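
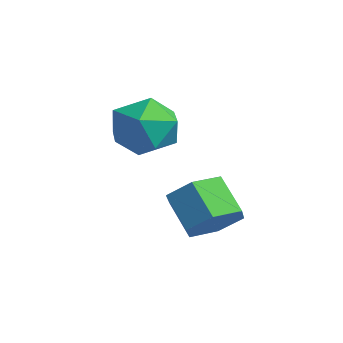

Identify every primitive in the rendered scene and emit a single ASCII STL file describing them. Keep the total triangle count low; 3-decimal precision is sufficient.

solid 
facet normal 0.709 0.120 -0.695
outer loop
vertex 3.189 -2.435 0.594
vertex 2.771 -2.908 0.086
vertex 2.642 -2.109 0.093
endloop
endfacet
facet normal 0.205 0.908 0.366
outer loop
vertex 3.189 -2.435 0.594
vertex 2.642 -2.109 0.093
vertex 2.346 -2.578 1.421
endloop
endfacet
facet normal 0.206 0.907 0.366
outer loop
vertex 2.346 -2.578 1.421
vertex 2.642 -2.109 0.093
vertex 1.799 -2.252 0.921
endloop
endfacet
facet normal -0.708 -0.121 0.696
outer loop
vertex 2.346 -2.578 1.421
vertex 1.799 -2.252 0.921
vertex 1.929 -3.052 0.914
endloop
endfacet
facet normal 0.708 0.120 -0.696
outer loop
vertex 2.642 -2.109 0.093
vertex 2.771 -2.908 0.086
vertex 2.224 -2.582 -0.414
endloop
endfacet
facet normal -0.482 0.803 -0.352
outer loop
vertex 2.642 -2.109 0.093
vertex 2.224 -2.582 -0.414
vertex 1.799 -2.252 0.921
endloop
endfacet
facet normal -0.483 0.802 -0.352
outer loop
vertex 1.799 -2.252 0.921
vertex 2.224 -2.582 -0.414
vertex 1.381 -2.726 0.414
endloop
endfacet
facet normal -0.707 -0.121 0.696
outer loop
vertex 1.799 -2.252 0.921
vertex 1.381 -2.726 0.414
vertex 1.929 -3.052 0.914
endloop
endfacet
facet normal 0.708 0.121 -0.696
outer loop
vertex 2.224 -2.582 -0.414
vertex 2.771 -2.908 0.086
vertex 2.354 -3.382 -0.421
endloop
endfacet
facet normal -0.688 -0.105 -0.718
outer loop
vertex 2.224 -2.582 -0.414
vertex 2.354 -3.382 -0.421
vertex 1.381 -2.726 0.414
endloop
endfacet
facet normal -0.687 -0.105 -0.719
outer loop
vertex 1.381 -2.726 0.414
vertex 2.354 -3.382 -0.421
vertex 1.511 -3.525 0.406
endloop
endfacet
facet normal -0.708 -0.122 0.696
outer loop
vertex 1.381 -2.726 0.414
vertex 1.511 -3.525 0.406
vertex 1.929 -3.052 0.914
endloop
endfacet
facet normal 0.708 0.121 -0.696
outer loop
vertex 2.354 -3.382 -0.421
vertex 2.771 -2.908 0.086
vertex 2.901 -3.708 0.079
endloop
endfacet
facet normal -0.206 -0.907 -0.367
outer loop
vertex 2.354 -3.382 -0.421
vertex 2.901 -3.708 0.079
vertex 1.511 -3.525 0.406
endloop
endfacet
facet normal -0.206 -0.908 -0.366
outer loop
vertex 1.511 -3.525 0.406
vertex 2.901 -3.708 0.079
vertex 2.058 -3.851 0.907
endloop
endfacet
facet normal -0.709 -0.120 0.695
outer loop
vertex 1.511 -3.525 0.406
vertex 2.058 -3.851 0.907
vertex 1.929 -3.052 0.914
endloop
endfacet
facet normal 0.707 0.121 -0.696
outer loop
vertex 2.901 -3.708 0.079
vertex 2.771 -2.908 0.086
vertex 3.319 -3.234 0.586
endloop
endfacet
facet normal 0.482 -0.802 0.352
outer loop
vertex 2.901 -3.708 0.079
vertex 3.319 -3.234 0.586
vertex 2.058 -3.851 0.907
endloop
endfacet
facet normal 0.482 -0.803 0.351
outer loop
vertex 2.058 -3.851 0.907
vertex 3.319 -3.234 0.586
vertex 2.476 -3.378 1.414
endloop
endfacet
facet normal -0.708 -0.120 0.696
outer loop
vertex 2.058 -3.851 0.907
vertex 2.476 -3.378 1.414
vertex 1.929 -3.052 0.914
endloop
endfacet
facet normal 0.708 0.122 -0.696
outer loop
vertex 3.319 -3.234 0.586
vertex 2.771 -2.908 0.086
vertex 3.189 -2.435 0.594
endloop
endfacet
facet normal 0.688 0.105 0.718
outer loop
vertex 3.319 -3.234 0.586
vertex 3.189 -2.435 0.594
vertex 2.476 -3.378 1.414
endloop
endfacet
facet normal 0.687 0.105 0.719
outer loop
vertex 2.476 -3.378 1.414
vertex 3.189 -2.435 0.594
vertex 2.346 -2.578 1.421
endloop
endfacet
facet normal -0.708 -0.121 0.696
outer loop
vertex 2.476 -3.378 1.414
vertex 2.346 -2.578 1.421
vertex 1.929 -3.052 0.914
endloop
endfacet
facet normal -0.475 -0.211 0.854
outer loop
vertex -0.299 -3.643 3.045
vertex 0.268 -4.445 3.162
vertex 0.556 -3.577 3.537
endloop
endfacet
facet normal -0.462 0.492 0.737
outer loop
vertex -0.299 -3.643 3.045
vertex 0.556 -3.577 3.537
vertex 0.296 -2.867 2.9
endloop
endfacet
facet normal -0.779 0.618 0.110
outer loop
vertex -0.299 -3.643 3.045
vertex 0.296 -2.867 2.9
vertex -0.153 -3.296 2.131
endloop
endfacet
facet normal -0.987 -0.010 -0.161
outer loop
vertex -0.299 -3.643 3.045
vertex -0.153 -3.296 2.131
vertex -0.17 -4.271 2.293
endloop
endfacet
facet normal -0.799 -0.522 0.298
outer loop
vertex -0.299 -3.643 3.045
vertex -0.17 -4.271 2.293
vertex 0.268 -4.445 3.162
endloop
endfacet
facet normal 0.220 0.695 0.685
outer loop
vertex 0.296 -2.867 2.9
vertex 0.556 -3.577 3.537
vertex 1.23 -3.189 2.927
endloop
endfacet
facet normal 0.199 -0.444 0.874
outer loop
vertex 0.556 -3.577 3.537
vertex 0.268 -4.445 3.162
vertex 1.213 -4.164 3.089
endloop
endfacet
facet normal -0.325 -0.945 -0.025
outer loop
vertex 0.268 -4.445 3.162
vertex -0.17 -4.271 2.293
vertex 0.764 -4.593 2.32
endloop
endfacet
facet normal -0.629 -0.117 -0.769
outer loop
vertex -0.17 -4.271 2.293
vertex -0.153 -3.296 2.131
vertex 0.504 -3.883 1.683
endloop
endfacet
facet normal -0.292 0.898 -0.330
outer loop
vertex -0.153 -3.296 2.131
vertex 0.296 -2.867 2.9
vertex 0.792 -3.015 2.058
endloop
endfacet
facet normal 0.987 0.010 0.161
outer loop
vertex 1.359 -3.817 2.175
vertex 1.23 -3.189 2.927
vertex 1.213 -4.164 3.089
endloop
endfacet
facet normal 0.779 -0.618 -0.110
outer loop
vertex 1.359 -3.817 2.175
vertex 1.213 -4.164 3.089
vertex 0.764 -4.593 2.32
endloop
endfacet
facet normal 0.462 -0.492 -0.737
outer loop
vertex 1.359 -3.817 2.175
vertex 0.764 -4.593 2.32
vertex 0.504 -3.883 1.683
endloop
endfacet
facet normal 0.475 0.211 -0.854
outer loop
vertex 1.359 -3.817 2.175
vertex 0.504 -3.883 1.683
vertex 0.792 -3.015 2.058
endloop
endfacet
facet normal 0.799 0.522 -0.298
outer loop
vertex 1.359 -3.817 2.175
vertex 0.792 -3.015 2.058
vertex 1.23 -3.189 2.927
endloop
endfacet
facet normal 0.629 0.117 0.769
outer loop
vertex 1.213 -4.164 3.089
vertex 1.23 -3.189 2.927
vertex 0.556 -3.577 3.537
endloop
endfacet
facet normal 0.292 -0.898 0.330
outer loop
vertex 0.764 -4.593 2.32
vertex 1.213 -4.164 3.089
vertex 0.268 -4.445 3.162
endloop
endfacet
facet normal -0.220 -0.695 -0.685
outer loop
vertex 0.504 -3.883 1.683
vertex 0.764 -4.593 2.32
vertex -0.17 -4.271 2.293
endloop
endfacet
facet normal -0.199 0.444 -0.874
outer loop
vertex 0.792 -3.015 2.058
vertex 0.504 -3.883 1.683
vertex -0.153 -3.296 2.131
endloop
endfacet
facet normal 0.325 0.945 0.025
outer loop
vertex 1.23 -3.189 2.927
vertex 0.792 -3.015 2.058
vertex 0.296 -2.867 2.9
endloop
endfacet

endsolid


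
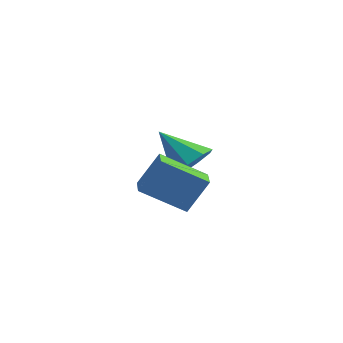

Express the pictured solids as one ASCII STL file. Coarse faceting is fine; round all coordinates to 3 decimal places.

solid 
facet normal 0.651 -0.527 -0.546
outer loop
vertex -2.271 0.496 -0.961
vertex -2.673 0.908 -1.839
vertex -1.902 1.176 -1.178
endloop
endfacet
facet normal 0.268 0.158 0.950
outer loop
vertex -2.271 0.496 -0.961
vertex -1.902 1.176 -1.178
vertex -4.007 1.992 -0.721
endloop
endfacet
facet normal 0.651 -0.528 -0.545
outer loop
vertex -1.902 1.176 -1.178
vertex -2.673 0.908 -1.839
vertex -1.984 1.699 -1.783
endloop
endfacet
facet normal 0.402 0.719 0.567
outer loop
vertex -1.902 1.176 -1.178
vertex -1.984 1.699 -1.783
vertex -4.007 1.992 -0.721
endloop
endfacet
facet normal 0.651 -0.529 -0.545
outer loop
vertex -1.984 1.699 -1.783
vertex -2.673 0.908 -1.839
vertex -2.47 1.758 -2.421
endloop
endfacet
facet normal 0.137 0.991 -0.013
outer loop
vertex -1.984 1.699 -1.783
vertex -2.47 1.758 -2.421
vertex -4.007 1.992 -0.721
endloop
endfacet
facet normal 0.650 -0.529 -0.546
outer loop
vertex -2.47 1.758 -2.421
vertex -2.673 0.908 -1.839
vertex -3.075 1.32 -2.717
endloop
endfacet
facet normal -0.371 0.814 -0.447
outer loop
vertex -2.47 1.758 -2.421
vertex -3.075 1.32 -2.717
vertex -4.007 1.992 -0.721
endloop
endfacet
facet normal 0.650 -0.529 -0.546
outer loop
vertex -3.075 1.32 -2.717
vertex -2.673 0.908 -1.839
vertex -3.444 0.641 -2.499
endloop
endfacet
facet normal -0.825 0.293 -0.484
outer loop
vertex -3.075 1.32 -2.717
vertex -3.444 0.641 -2.499
vertex -4.007 1.992 -0.721
endloop
endfacet
facet normal 0.650 -0.528 -0.546
outer loop
vertex -3.444 0.641 -2.499
vertex -2.673 0.908 -1.839
vertex -3.362 0.118 -1.895
endloop
endfacet
facet normal -0.958 -0.267 -0.101
outer loop
vertex -3.444 0.641 -2.499
vertex -3.362 0.118 -1.895
vertex -4.007 1.992 -0.721
endloop
endfacet
facet normal 0.651 -0.529 -0.545
outer loop
vertex -3.362 0.118 -1.895
vertex -2.673 0.908 -1.839
vertex -2.876 0.058 -1.257
endloop
endfacet
facet normal -0.694 -0.538 0.478
outer loop
vertex -3.362 0.118 -1.895
vertex -2.876 0.058 -1.257
vertex -4.007 1.992 -0.721
endloop
endfacet
facet normal 0.650 -0.529 -0.546
outer loop
vertex -2.876 0.058 -1.257
vertex -2.673 0.908 -1.839
vertex -2.271 0.496 -0.961
endloop
endfacet
facet normal -0.185 -0.362 0.914
outer loop
vertex -2.876 0.058 -1.257
vertex -2.271 0.496 -0.961
vertex -4.007 1.992 -0.721
endloop
endfacet
facet normal -0.859 0.084 0.505
outer loop
vertex -3.878 -3.754 1.879
vertex -3.932 -2.897 1.644
vertex -4.697 -4.169 0.557
endloop
endfacet
facet normal 0.061 -0.962 0.264
outer loop
vertex -2.928 -4.343 -0.484
vertex -3.878 -3.754 1.879
vertex -4.697 -4.169 0.557
endloop
endfacet
facet normal -0.859 0.084 0.505
outer loop
vertex -4.697 -4.169 0.557
vertex -3.932 -2.897 1.644
vertex -4.751 -3.312 0.322
endloop
endfacet
facet normal -0.509 -0.257 -0.822
outer loop
vertex -4.751 -3.312 0.322
vertex -2.928 -4.343 -0.484
vertex -4.697 -4.169 0.557
endloop
endfacet
facet normal 0.509 0.257 0.822
outer loop
vertex -3.878 -3.754 1.879
vertex -2.163 -3.071 0.603
vertex -3.932 -2.897 1.644
endloop
endfacet
facet normal 0.061 -0.962 0.264
outer loop
vertex -2.109 -3.928 0.838
vertex -3.878 -3.754 1.879
vertex -2.928 -4.343 -0.484
endloop
endfacet
facet normal 0.509 0.257 0.822
outer loop
vertex -2.109 -3.928 0.838
vertex -2.163 -3.071 0.603
vertex -3.878 -3.754 1.879
endloop
endfacet
facet normal -0.061 0.962 -0.264
outer loop
vertex -3.932 -2.897 1.644
vertex -2.163 -3.071 0.603
vertex -4.751 -3.312 0.322
endloop
endfacet
facet normal -0.509 -0.257 -0.822
outer loop
vertex -2.982 -3.486 -0.719
vertex -2.928 -4.343 -0.484
vertex -4.751 -3.312 0.322
endloop
endfacet
facet normal -0.061 0.962 -0.264
outer loop
vertex -4.751 -3.312 0.322
vertex -2.163 -3.071 0.603
vertex -2.982 -3.486 -0.719
endloop
endfacet
facet normal 0.859 -0.084 -0.505
outer loop
vertex -2.982 -3.486 -0.719
vertex -2.109 -3.928 0.838
vertex -2.928 -4.343 -0.484
endloop
endfacet
facet normal 0.859 -0.084 -0.505
outer loop
vertex -2.163 -3.071 0.603
vertex -2.109 -3.928 0.838
vertex -2.982 -3.486 -0.719
endloop
endfacet

endsolid


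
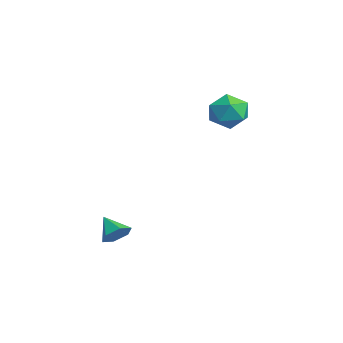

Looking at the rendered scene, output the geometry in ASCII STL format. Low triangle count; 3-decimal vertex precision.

solid 
facet normal 0.714 0.327 -0.619
outer loop
vertex 1.681 -1.803 -2.137
vertex 1.293 -1.284 -2.31
vertex 1.716 -1.229 -1.793
endloop
endfacet
facet normal 0.296 -0.504 0.811
outer loop
vertex 1.681 -1.803 -2.137
vertex 1.716 -1.229 -1.793
vertex 0.487 -1.656 -1.61
endloop
endfacet
facet normal 0.713 0.329 -0.619
outer loop
vertex 1.716 -1.229 -1.793
vertex 1.293 -1.284 -2.31
vertex 1.328 -0.711 -1.965
endloop
endfacet
facet normal 0.025 0.332 0.943
outer loop
vertex 1.716 -1.229 -1.793
vertex 1.328 -0.711 -1.965
vertex 0.487 -1.656 -1.61
endloop
endfacet
facet normal 0.713 0.329 -0.619
outer loop
vertex 1.328 -0.711 -1.965
vertex 1.293 -1.284 -2.31
vertex 0.905 -0.766 -2.482
endloop
endfacet
facet normal -0.597 0.687 0.415
outer loop
vertex 1.328 -0.711 -1.965
vertex 0.905 -0.766 -2.482
vertex 0.487 -1.656 -1.61
endloop
endfacet
facet normal 0.713 0.328 -0.620
outer loop
vertex 0.905 -0.766 -2.482
vertex 1.293 -1.284 -2.31
vertex 0.87 -1.34 -2.826
endloop
endfacet
facet normal -0.948 0.205 -0.245
outer loop
vertex 0.905 -0.766 -2.482
vertex 0.87 -1.34 -2.826
vertex 0.487 -1.656 -1.61
endloop
endfacet
facet normal 0.712 0.329 -0.620
outer loop
vertex 0.87 -1.34 -2.826
vertex 1.293 -1.284 -2.31
vertex 1.259 -1.858 -2.654
endloop
endfacet
facet normal -0.676 -0.633 -0.377
outer loop
vertex 0.87 -1.34 -2.826
vertex 1.259 -1.858 -2.654
vertex 0.487 -1.656 -1.61
endloop
endfacet
facet normal 0.714 0.328 -0.618
outer loop
vertex 1.259 -1.858 -2.654
vertex 1.293 -1.284 -2.31
vertex 1.681 -1.803 -2.137
endloop
endfacet
facet normal -0.055 -0.987 0.150
outer loop
vertex 1.259 -1.858 -2.654
vertex 1.681 -1.803 -2.137
vertex 0.487 -1.656 -1.61
endloop
endfacet
facet normal -0.994 0.108 -0.032
outer loop
vertex -2.633 4.111 2.323
vertex -2.717 3.579 3.139
vertex -2.613 4.55 3.196
endloop
endfacet
facet normal -0.666 0.672 -0.323
outer loop
vertex -2.633 4.111 2.323
vertex -2.613 4.55 3.196
vertex -1.992 4.829 2.495
endloop
endfacet
facet normal -0.260 0.438 -0.860
outer loop
vertex -2.633 4.111 2.323
vertex -1.992 4.829 2.495
vertex -1.712 4.031 2.004
endloop
endfacet
facet normal -0.336 -0.270 -0.902
outer loop
vertex -2.633 4.111 2.323
vertex -1.712 4.031 2.004
vertex -2.16 3.259 2.402
endloop
endfacet
facet normal -0.789 -0.474 -0.390
outer loop
vertex -2.633 4.111 2.323
vertex -2.16 3.259 2.402
vertex -2.717 3.579 3.139
endloop
endfacet
facet normal -0.237 0.956 0.171
outer loop
vertex -1.992 4.829 2.495
vertex -2.613 4.55 3.196
vertex -1.68 4.741 3.418
endloop
endfacet
facet normal -0.766 0.044 0.641
outer loop
vertex -2.613 4.55 3.196
vertex -2.717 3.579 3.139
vertex -2.128 3.969 3.816
endloop
endfacet
facet normal -0.435 -0.898 0.061
outer loop
vertex -2.717 3.579 3.139
vertex -2.16 3.259 2.402
vertex -1.848 3.171 3.325
endloop
endfacet
facet normal 0.299 -0.569 -0.766
outer loop
vertex -2.16 3.259 2.402
vertex -1.712 4.031 2.004
vertex -1.227 3.45 2.624
endloop
endfacet
facet normal 0.421 0.578 -0.699
outer loop
vertex -1.712 4.031 2.004
vertex -1.992 4.829 2.495
vertex -1.123 4.421 2.681
endloop
endfacet
facet normal 0.336 0.270 0.902
outer loop
vertex -1.207 3.889 3.497
vertex -1.68 4.741 3.418
vertex -2.128 3.969 3.816
endloop
endfacet
facet normal 0.260 -0.438 0.860
outer loop
vertex -1.207 3.889 3.497
vertex -2.128 3.969 3.816
vertex -1.848 3.171 3.325
endloop
endfacet
facet normal 0.666 -0.672 0.323
outer loop
vertex -1.207 3.889 3.497
vertex -1.848 3.171 3.325
vertex -1.227 3.45 2.624
endloop
endfacet
facet normal 0.994 -0.108 0.032
outer loop
vertex -1.207 3.889 3.497
vertex -1.227 3.45 2.624
vertex -1.123 4.421 2.681
endloop
endfacet
facet normal 0.789 0.474 0.390
outer loop
vertex -1.207 3.889 3.497
vertex -1.123 4.421 2.681
vertex -1.68 4.741 3.418
endloop
endfacet
facet normal -0.299 0.569 0.766
outer loop
vertex -2.128 3.969 3.816
vertex -1.68 4.741 3.418
vertex -2.613 4.55 3.196
endloop
endfacet
facet normal -0.421 -0.578 0.699
outer loop
vertex -1.848 3.171 3.325
vertex -2.128 3.969 3.816
vertex -2.717 3.579 3.139
endloop
endfacet
facet normal 0.237 -0.956 -0.171
outer loop
vertex -1.227 3.45 2.624
vertex -1.848 3.171 3.325
vertex -2.16 3.259 2.402
endloop
endfacet
facet normal 0.766 -0.044 -0.641
outer loop
vertex -1.123 4.421 2.681
vertex -1.227 3.45 2.624
vertex -1.712 4.031 2.004
endloop
endfacet
facet normal 0.435 0.898 -0.061
outer loop
vertex -1.68 4.741 3.418
vertex -1.123 4.421 2.681
vertex -1.992 4.829 2.495
endloop
endfacet

endsolid


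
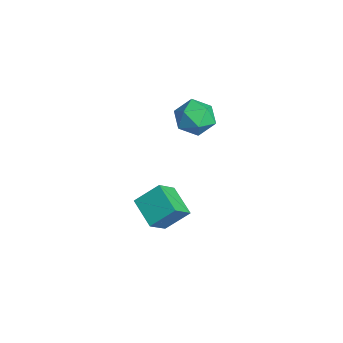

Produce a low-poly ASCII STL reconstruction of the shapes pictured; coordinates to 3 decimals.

solid 
facet normal -0.800 0.452 0.395
outer loop
vertex -2.301 1.831 3.882
vertex -3.015 0.972 3.418
vertex -2.546 0.836 4.524
endloop
endfacet
facet normal -0.219 0.567 0.794
outer loop
vertex -2.301 1.831 3.882
vertex -2.546 0.836 4.524
vertex -1.424 1.287 4.512
endloop
endfacet
facet normal 0.272 0.883 0.383
outer loop
vertex -2.301 1.831 3.882
vertex -1.424 1.287 4.512
vertex -1.2 1.702 3.398
endloop
endfacet
facet normal -0.005 0.963 -0.269
outer loop
vertex -2.301 1.831 3.882
vertex -1.2 1.702 3.398
vertex -2.184 1.508 2.722
endloop
endfacet
facet normal -0.668 0.697 -0.261
outer loop
vertex -2.301 1.831 3.882
vertex -2.184 1.508 2.722
vertex -3.015 0.972 3.418
endloop
endfacet
facet normal 0.038 -0.067 0.997
outer loop
vertex -1.424 1.287 4.512
vertex -2.546 0.836 4.524
vertex -1.596 0.092 4.438
endloop
endfacet
facet normal -0.902 -0.253 0.351
outer loop
vertex -2.546 0.836 4.524
vertex -3.015 0.972 3.418
vertex -2.58 -0.102 3.762
endloop
endfacet
facet normal -0.688 0.143 -0.711
outer loop
vertex -3.015 0.972 3.418
vertex -2.184 1.508 2.722
vertex -2.356 0.313 2.648
endloop
endfacet
facet normal 0.384 0.574 -0.723
outer loop
vertex -2.184 1.508 2.722
vertex -1.2 1.702 3.398
vertex -1.234 0.764 2.636
endloop
endfacet
facet normal 0.832 0.444 0.333
outer loop
vertex -1.2 1.702 3.398
vertex -1.424 1.287 4.512
vertex -0.765 0.628 3.742
endloop
endfacet
facet normal 0.005 -0.963 0.269
outer loop
vertex -1.479 -0.231 3.278
vertex -1.596 0.092 4.438
vertex -2.58 -0.102 3.762
endloop
endfacet
facet normal -0.272 -0.883 -0.383
outer loop
vertex -1.479 -0.231 3.278
vertex -2.58 -0.102 3.762
vertex -2.356 0.313 2.648
endloop
endfacet
facet normal 0.219 -0.567 -0.794
outer loop
vertex -1.479 -0.231 3.278
vertex -2.356 0.313 2.648
vertex -1.234 0.764 2.636
endloop
endfacet
facet normal 0.800 -0.452 -0.395
outer loop
vertex -1.479 -0.231 3.278
vertex -1.234 0.764 2.636
vertex -0.765 0.628 3.742
endloop
endfacet
facet normal 0.668 -0.697 0.261
outer loop
vertex -1.479 -0.231 3.278
vertex -0.765 0.628 3.742
vertex -1.596 0.092 4.438
endloop
endfacet
facet normal -0.384 -0.574 0.723
outer loop
vertex -2.58 -0.102 3.762
vertex -1.596 0.092 4.438
vertex -2.546 0.836 4.524
endloop
endfacet
facet normal -0.832 -0.444 -0.333
outer loop
vertex -2.356 0.313 2.648
vertex -2.58 -0.102 3.762
vertex -3.015 0.972 3.418
endloop
endfacet
facet normal -0.038 0.067 -0.997
outer loop
vertex -1.234 0.764 2.636
vertex -2.356 0.313 2.648
vertex -2.184 1.508 2.722
endloop
endfacet
facet normal 0.902 0.253 -0.351
outer loop
vertex -0.765 0.628 3.742
vertex -1.234 0.764 2.636
vertex -1.2 1.702 3.398
endloop
endfacet
facet normal 0.688 -0.143 0.711
outer loop
vertex -1.596 0.092 4.438
vertex -0.765 0.628 3.742
vertex -1.424 1.287 4.512
endloop
endfacet
facet normal -0.397 0.627 -0.671
outer loop
vertex -2.447 -1.523 -3.414
vertex -2.245 -0.202 -2.299
vertex -0.725 -1.189 -4.121
endloop
endfacet
facet normal -0.116 -0.759 -0.641
outer loop
vertex -0.075 -2.218 -3.021
vertex -2.447 -1.523 -3.414
vertex -0.725 -1.189 -4.121
endloop
endfacet
facet normal -0.396 0.627 -0.670
outer loop
vertex -0.725 -1.189 -4.121
vertex -2.245 -0.202 -2.299
vertex -0.523 0.131 -3.005
endloop
endfacet
facet normal 0.911 0.176 -0.373
outer loop
vertex -0.523 0.131 -3.005
vertex -0.075 -2.218 -3.021
vertex -0.725 -1.189 -4.121
endloop
endfacet
facet normal -0.911 -0.176 0.374
outer loop
vertex -2.447 -1.523 -3.414
vertex -1.595 -1.231 -1.199
vertex -2.245 -0.202 -2.299
endloop
endfacet
facet normal -0.116 -0.759 -0.641
outer loop
vertex -1.797 -2.551 -2.315
vertex -2.447 -1.523 -3.414
vertex -0.075 -2.218 -3.021
endloop
endfacet
facet normal -0.911 -0.176 0.374
outer loop
vertex -1.797 -2.551 -2.315
vertex -1.595 -1.231 -1.199
vertex -2.447 -1.523 -3.414
endloop
endfacet
facet normal 0.116 0.759 0.641
outer loop
vertex -2.245 -0.202 -2.299
vertex -1.595 -1.231 -1.199
vertex -0.523 0.131 -3.005
endloop
endfacet
facet normal 0.911 0.176 -0.374
outer loop
vertex 0.127 -0.897 -1.906
vertex -0.075 -2.218 -3.021
vertex -0.523 0.131 -3.005
endloop
endfacet
facet normal 0.116 0.759 0.641
outer loop
vertex -0.523 0.131 -3.005
vertex -1.595 -1.231 -1.199
vertex 0.127 -0.897 -1.906
endloop
endfacet
facet normal 0.396 -0.627 0.671
outer loop
vertex 0.127 -0.897 -1.906
vertex -1.797 -2.551 -2.315
vertex -0.075 -2.218 -3.021
endloop
endfacet
facet normal 0.397 -0.627 0.670
outer loop
vertex -1.595 -1.231 -1.199
vertex -1.797 -2.551 -2.315
vertex 0.127 -0.897 -1.906
endloop
endfacet

endsolid


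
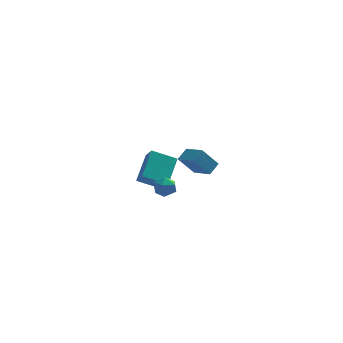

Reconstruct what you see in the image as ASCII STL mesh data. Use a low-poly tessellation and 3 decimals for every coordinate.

solid 
facet normal -0.652 0.712 -0.261
outer loop
vertex -0.569 -2.544 1.569
vertex 0.26 -2.197 0.444
vertex -0.994 -3.111 1.082
endloop
endfacet
facet normal -0.576 -0.240 0.782
outer loop
vertex -0.16 -4.023 1.416
vertex -0.569 -2.544 1.569
vertex -0.994 -3.111 1.082
endloop
endfacet
facet normal -0.652 0.712 -0.261
outer loop
vertex -0.994 -3.111 1.082
vertex 0.26 -2.197 0.444
vertex -0.165 -2.764 -0.043
endloop
endfacet
facet normal -0.494 -0.659 -0.567
outer loop
vertex -0.165 -2.764 -0.043
vertex -0.16 -4.023 1.416
vertex -0.994 -3.111 1.082
endloop
endfacet
facet normal 0.494 0.659 0.567
outer loop
vertex -0.569 -2.544 1.569
vertex 1.094 -3.109 0.778
vertex 0.26 -2.197 0.444
endloop
endfacet
facet normal -0.576 -0.240 0.782
outer loop
vertex 0.265 -3.456 1.903
vertex -0.569 -2.544 1.569
vertex -0.16 -4.023 1.416
endloop
endfacet
facet normal 0.494 0.659 0.567
outer loop
vertex 0.265 -3.456 1.903
vertex 1.094 -3.109 0.778
vertex -0.569 -2.544 1.569
endloop
endfacet
facet normal 0.576 0.240 -0.782
outer loop
vertex 0.26 -2.197 0.444
vertex 1.094 -3.109 0.778
vertex -0.165 -2.764 -0.043
endloop
endfacet
facet normal -0.494 -0.659 -0.567
outer loop
vertex 0.669 -3.676 0.291
vertex -0.16 -4.023 1.416
vertex -0.165 -2.764 -0.043
endloop
endfacet
facet normal 0.576 0.240 -0.782
outer loop
vertex -0.165 -2.764 -0.043
vertex 1.094 -3.109 0.778
vertex 0.669 -3.676 0.291
endloop
endfacet
facet normal 0.652 -0.712 0.261
outer loop
vertex 0.669 -3.676 0.291
vertex 0.265 -3.456 1.903
vertex -0.16 -4.023 1.416
endloop
endfacet
facet normal 0.652 -0.712 0.261
outer loop
vertex 1.094 -3.109 0.778
vertex 0.265 -3.456 1.903
vertex 0.669 -3.676 0.291
endloop
endfacet
facet normal -0.905 -0.065 0.421
outer loop
vertex -3.163 2.638 -3.032
vertex -2.707 4.265 -1.802
vertex -3.511 3.231 -3.688
endloop
endfacet
facet normal -0.218 -0.779 -0.588
outer loop
vertex -2.073 3.335 -4.358
vertex -3.163 2.638 -3.032
vertex -3.511 3.231 -3.688
endloop
endfacet
facet normal -0.905 -0.065 0.421
outer loop
vertex -3.511 3.231 -3.688
vertex -2.707 4.265 -1.802
vertex -3.055 4.858 -2.458
endloop
endfacet
facet normal -0.367 0.624 -0.690
outer loop
vertex -3.055 4.858 -2.458
vertex -2.073 3.335 -4.358
vertex -3.511 3.231 -3.688
endloop
endfacet
facet normal 0.367 -0.624 0.690
outer loop
vertex -3.163 2.638 -3.032
vertex -1.269 4.369 -2.472
vertex -2.707 4.265 -1.802
endloop
endfacet
facet normal -0.218 -0.779 -0.588
outer loop
vertex -1.725 2.742 -3.702
vertex -3.163 2.638 -3.032
vertex -2.073 3.335 -4.358
endloop
endfacet
facet normal 0.367 -0.624 0.690
outer loop
vertex -1.725 2.742 -3.702
vertex -1.269 4.369 -2.472
vertex -3.163 2.638 -3.032
endloop
endfacet
facet normal 0.218 0.779 0.588
outer loop
vertex -2.707 4.265 -1.802
vertex -1.269 4.369 -2.472
vertex -3.055 4.858 -2.458
endloop
endfacet
facet normal -0.367 0.624 -0.690
outer loop
vertex -1.617 4.962 -3.128
vertex -2.073 3.335 -4.358
vertex -3.055 4.858 -2.458
endloop
endfacet
facet normal 0.218 0.779 0.588
outer loop
vertex -3.055 4.858 -2.458
vertex -1.269 4.369 -2.472
vertex -1.617 4.962 -3.128
endloop
endfacet
facet normal 0.905 0.065 -0.421
outer loop
vertex -1.617 4.962 -3.128
vertex -1.725 2.742 -3.702
vertex -2.073 3.335 -4.358
endloop
endfacet
facet normal 0.905 0.065 -0.421
outer loop
vertex -1.269 4.369 -2.472
vertex -1.725 2.742 -3.702
vertex -1.617 4.962 -3.128
endloop
endfacet
facet normal -0.476 0.426 0.769
outer loop
vertex -1.868 -2.499 -0.744
vertex -2.244 -3.088 -0.651
vertex -1.629 -3.005 -0.316
endloop
endfacet
facet normal 0.185 0.684 0.706
outer loop
vertex -1.868 -2.499 -0.744
vertex -1.629 -3.005 -0.316
vertex -1.186 -2.674 -0.753
endloop
endfacet
facet normal 0.249 0.967 0.053
outer loop
vertex -1.868 -2.499 -0.744
vertex -1.186 -2.674 -0.753
vertex -1.527 -2.553 -1.357
endloop
endfacet
facet normal -0.372 0.883 -0.285
outer loop
vertex -1.868 -2.499 -0.744
vertex -1.527 -2.553 -1.357
vertex -2.18 -2.808 -1.294
endloop
endfacet
facet normal -0.821 0.549 0.157
outer loop
vertex -1.868 -2.499 -0.744
vertex -2.18 -2.808 -1.294
vertex -2.244 -3.088 -0.651
endloop
endfacet
facet normal 0.642 0.136 0.754
outer loop
vertex -1.186 -2.674 -0.753
vertex -1.629 -3.005 -0.316
vertex -1.14 -3.372 -0.666
endloop
endfacet
facet normal -0.429 -0.283 0.858
outer loop
vertex -1.629 -3.005 -0.316
vertex -2.244 -3.088 -0.651
vertex -1.793 -3.627 -0.603
endloop
endfacet
facet normal -0.988 -0.082 -0.134
outer loop
vertex -2.244 -3.088 -0.651
vertex -2.18 -2.808 -1.294
vertex -2.134 -3.506 -1.207
endloop
endfacet
facet normal -0.262 0.460 -0.848
outer loop
vertex -2.18 -2.808 -1.294
vertex -1.527 -2.553 -1.357
vertex -1.691 -3.175 -1.644
endloop
endfacet
facet normal 0.744 0.596 -0.301
outer loop
vertex -1.527 -2.553 -1.357
vertex -1.186 -2.674 -0.753
vertex -1.076 -3.092 -1.309
endloop
endfacet
facet normal 0.372 -0.883 0.285
outer loop
vertex -1.452 -3.681 -1.216
vertex -1.14 -3.372 -0.666
vertex -1.793 -3.627 -0.603
endloop
endfacet
facet normal -0.249 -0.967 -0.053
outer loop
vertex -1.452 -3.681 -1.216
vertex -1.793 -3.627 -0.603
vertex -2.134 -3.506 -1.207
endloop
endfacet
facet normal -0.185 -0.684 -0.706
outer loop
vertex -1.452 -3.681 -1.216
vertex -2.134 -3.506 -1.207
vertex -1.691 -3.175 -1.644
endloop
endfacet
facet normal 0.476 -0.426 -0.769
outer loop
vertex -1.452 -3.681 -1.216
vertex -1.691 -3.175 -1.644
vertex -1.076 -3.092 -1.309
endloop
endfacet
facet normal 0.821 -0.549 -0.157
outer loop
vertex -1.452 -3.681 -1.216
vertex -1.076 -3.092 -1.309
vertex -1.14 -3.372 -0.666
endloop
endfacet
facet normal 0.262 -0.460 0.848
outer loop
vertex -1.793 -3.627 -0.603
vertex -1.14 -3.372 -0.666
vertex -1.629 -3.005 -0.316
endloop
endfacet
facet normal -0.744 -0.596 0.301
outer loop
vertex -2.134 -3.506 -1.207
vertex -1.793 -3.627 -0.603
vertex -2.244 -3.088 -0.651
endloop
endfacet
facet normal -0.642 -0.136 -0.754
outer loop
vertex -1.691 -3.175 -1.644
vertex -2.134 -3.506 -1.207
vertex -2.18 -2.808 -1.294
endloop
endfacet
facet normal 0.429 0.283 -0.858
outer loop
vertex -1.076 -3.092 -1.309
vertex -1.691 -3.175 -1.644
vertex -1.527 -2.553 -1.357
endloop
endfacet
facet normal 0.988 0.082 0.134
outer loop
vertex -1.14 -3.372 -0.666
vertex -1.076 -3.092 -1.309
vertex -1.186 -2.674 -0.753
endloop
endfacet

endsolid


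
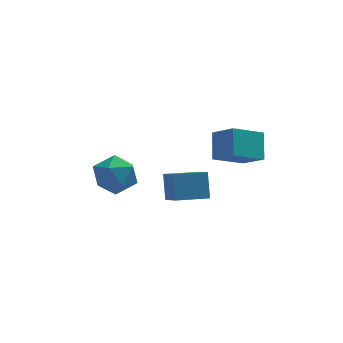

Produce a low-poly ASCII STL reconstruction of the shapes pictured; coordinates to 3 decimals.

solid 
facet normal 0.212 0.863 0.458
outer loop
vertex -2.848 -0.426 -0.351
vertex -2.556 -1.016 0.625
vertex -1.738 -0.784 -0.19
endloop
endfacet
facet normal 0.330 0.912 -0.244
outer loop
vertex -2.848 -0.426 -0.351
vertex -1.738 -0.784 -0.19
vertex -2.242 -0.886 -1.25
endloop
endfacet
facet normal -0.281 0.764 -0.581
outer loop
vertex -2.848 -0.426 -0.351
vertex -2.242 -0.886 -1.25
vertex -3.371 -1.18 -1.09
endloop
endfacet
facet normal -0.777 0.624 -0.087
outer loop
vertex -2.848 -0.426 -0.351
vertex -3.371 -1.18 -1.09
vertex -3.565 -1.26 0.069
endloop
endfacet
facet normal -0.472 0.685 0.555
outer loop
vertex -2.848 -0.426 -0.351
vertex -3.565 -1.26 0.069
vertex -2.556 -1.016 0.625
endloop
endfacet
facet normal 0.807 0.412 -0.423
outer loop
vertex -2.242 -0.886 -1.25
vertex -1.738 -0.784 -0.19
vertex -1.575 -1.76 -0.829
endloop
endfacet
facet normal 0.616 0.333 0.713
outer loop
vertex -1.738 -0.784 -0.19
vertex -2.556 -1.016 0.625
vertex -1.769 -1.84 0.33
endloop
endfacet
facet normal -0.490 0.045 0.870
outer loop
vertex -2.556 -1.016 0.625
vertex -3.565 -1.26 0.069
vertex -2.898 -2.134 0.49
endloop
endfacet
facet normal -0.984 -0.054 -0.168
outer loop
vertex -3.565 -1.26 0.069
vertex -3.371 -1.18 -1.09
vertex -3.402 -2.236 -0.57
endloop
endfacet
facet normal -0.182 0.173 -0.968
outer loop
vertex -3.371 -1.18 -1.09
vertex -2.242 -0.886 -1.25
vertex -2.584 -2.004 -1.385
endloop
endfacet
facet normal 0.777 -0.624 0.087
outer loop
vertex -2.292 -2.594 -0.409
vertex -1.575 -1.76 -0.829
vertex -1.769 -1.84 0.33
endloop
endfacet
facet normal 0.281 -0.764 0.581
outer loop
vertex -2.292 -2.594 -0.409
vertex -1.769 -1.84 0.33
vertex -2.898 -2.134 0.49
endloop
endfacet
facet normal -0.330 -0.912 0.244
outer loop
vertex -2.292 -2.594 -0.409
vertex -2.898 -2.134 0.49
vertex -3.402 -2.236 -0.57
endloop
endfacet
facet normal -0.212 -0.863 -0.458
outer loop
vertex -2.292 -2.594 -0.409
vertex -3.402 -2.236 -0.57
vertex -2.584 -2.004 -1.385
endloop
endfacet
facet normal 0.472 -0.685 -0.555
outer loop
vertex -2.292 -2.594 -0.409
vertex -2.584 -2.004 -1.385
vertex -1.575 -1.76 -0.829
endloop
endfacet
facet normal 0.984 0.054 0.168
outer loop
vertex -1.769 -1.84 0.33
vertex -1.575 -1.76 -0.829
vertex -1.738 -0.784 -0.19
endloop
endfacet
facet normal 0.182 -0.173 0.968
outer loop
vertex -2.898 -2.134 0.49
vertex -1.769 -1.84 0.33
vertex -2.556 -1.016 0.625
endloop
endfacet
facet normal -0.807 -0.412 0.423
outer loop
vertex -3.402 -2.236 -0.57
vertex -2.898 -2.134 0.49
vertex -3.565 -1.26 0.069
endloop
endfacet
facet normal -0.616 -0.333 -0.713
outer loop
vertex -2.584 -2.004 -1.385
vertex -3.402 -2.236 -0.57
vertex -3.371 -1.18 -1.09
endloop
endfacet
facet normal 0.490 -0.045 -0.870
outer loop
vertex -1.575 -1.76 -0.829
vertex -2.584 -2.004 -1.385
vertex -2.242 -0.886 -1.25
endloop
endfacet
facet normal -0.819 -0.376 0.434
outer loop
vertex 2.744 -2.035 2.757
vertex 1.905 -1.127 1.962
vertex 2.645 -3.098 1.648
endloop
endfacet
facet normal 0.571 -0.618 0.541
outer loop
vertex 4.135 -2.413 0.858
vertex 2.744 -2.035 2.757
vertex 2.645 -3.098 1.648
endloop
endfacet
facet normal -0.819 -0.376 0.434
outer loop
vertex 2.645 -3.098 1.648
vertex 1.905 -1.127 1.962
vertex 1.806 -2.19 0.853
endloop
endfacet
facet normal -0.065 -0.690 -0.720
outer loop
vertex 1.806 -2.19 0.853
vertex 4.135 -2.413 0.858
vertex 2.645 -3.098 1.648
endloop
endfacet
facet normal 0.065 0.690 0.720
outer loop
vertex 2.744 -2.035 2.757
vertex 3.395 -0.442 1.172
vertex 1.905 -1.127 1.962
endloop
endfacet
facet normal 0.571 -0.618 0.541
outer loop
vertex 4.234 -1.35 1.967
vertex 2.744 -2.035 2.757
vertex 4.135 -2.413 0.858
endloop
endfacet
facet normal 0.065 0.690 0.720
outer loop
vertex 4.234 -1.35 1.967
vertex 3.395 -0.442 1.172
vertex 2.744 -2.035 2.757
endloop
endfacet
facet normal -0.571 0.618 -0.541
outer loop
vertex 1.905 -1.127 1.962
vertex 3.395 -0.442 1.172
vertex 1.806 -2.19 0.853
endloop
endfacet
facet normal -0.065 -0.690 -0.720
outer loop
vertex 3.296 -1.505 0.063
vertex 4.135 -2.413 0.858
vertex 1.806 -2.19 0.853
endloop
endfacet
facet normal -0.571 0.618 -0.541
outer loop
vertex 1.806 -2.19 0.853
vertex 3.395 -0.442 1.172
vertex 3.296 -1.505 0.063
endloop
endfacet
facet normal 0.819 0.376 -0.434
outer loop
vertex 3.296 -1.505 0.063
vertex 4.234 -1.35 1.967
vertex 4.135 -2.413 0.858
endloop
endfacet
facet normal 0.819 0.376 -0.434
outer loop
vertex 3.395 -0.442 1.172
vertex 4.234 -1.35 1.967
vertex 3.296 -1.505 0.063
endloop
endfacet
facet normal -0.973 -0.204 0.104
outer loop
vertex 0.351 0.269 -3.517
vertex 0.32 1.083 -2.21
vertex -0.025 1.629 -4.373
endloop
endfacet
facet normal 0.020 -0.529 -0.849
outer loop
vertex 1.64 1.977 -4.55
vertex 0.351 0.269 -3.517
vertex -0.025 1.629 -4.373
endloop
endfacet
facet normal -0.973 -0.204 0.104
outer loop
vertex -0.025 1.629 -4.373
vertex 0.32 1.083 -2.21
vertex -0.056 2.443 -3.066
endloop
endfacet
facet normal -0.227 0.824 -0.519
outer loop
vertex -0.056 2.443 -3.066
vertex 1.64 1.977 -4.55
vertex -0.025 1.629 -4.373
endloop
endfacet
facet normal 0.227 -0.824 0.519
outer loop
vertex 0.351 0.269 -3.517
vertex 1.985 1.431 -2.387
vertex 0.32 1.083 -2.21
endloop
endfacet
facet normal 0.020 -0.529 -0.849
outer loop
vertex 2.016 0.617 -3.694
vertex 0.351 0.269 -3.517
vertex 1.64 1.977 -4.55
endloop
endfacet
facet normal 0.227 -0.824 0.519
outer loop
vertex 2.016 0.617 -3.694
vertex 1.985 1.431 -2.387
vertex 0.351 0.269 -3.517
endloop
endfacet
facet normal -0.020 0.529 0.849
outer loop
vertex 0.32 1.083 -2.21
vertex 1.985 1.431 -2.387
vertex -0.056 2.443 -3.066
endloop
endfacet
facet normal -0.227 0.824 -0.519
outer loop
vertex 1.609 2.791 -3.243
vertex 1.64 1.977 -4.55
vertex -0.056 2.443 -3.066
endloop
endfacet
facet normal -0.020 0.529 0.849
outer loop
vertex -0.056 2.443 -3.066
vertex 1.985 1.431 -2.387
vertex 1.609 2.791 -3.243
endloop
endfacet
facet normal 0.973 0.204 -0.104
outer loop
vertex 1.609 2.791 -3.243
vertex 2.016 0.617 -3.694
vertex 1.64 1.977 -4.55
endloop
endfacet
facet normal 0.973 0.204 -0.104
outer loop
vertex 1.985 1.431 -2.387
vertex 2.016 0.617 -3.694
vertex 1.609 2.791 -3.243
endloop
endfacet

endsolid


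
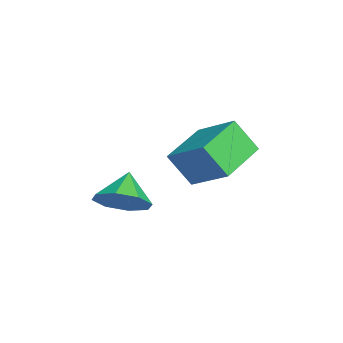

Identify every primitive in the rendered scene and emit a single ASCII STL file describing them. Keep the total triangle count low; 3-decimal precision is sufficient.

solid 
facet normal -0.805 0.546 0.230
outer loop
vertex 0.03 2.458 3.828
vertex 0.2 3.155 2.768
vertex -0.877 1.459 3.026
endloop
endfacet
facet normal -0.132 -0.545 0.828
outer loop
vertex 0.5 0.525 2.632
vertex 0.03 2.458 3.828
vertex -0.877 1.459 3.026
endloop
endfacet
facet normal -0.805 0.546 0.230
outer loop
vertex -0.877 1.459 3.026
vertex 0.2 3.155 2.768
vertex -0.707 2.156 1.965
endloop
endfacet
facet normal -0.578 -0.637 -0.511
outer loop
vertex -0.707 2.156 1.965
vertex 0.5 0.525 2.632
vertex -0.877 1.459 3.026
endloop
endfacet
facet normal 0.578 0.636 0.511
outer loop
vertex 0.03 2.458 3.828
vertex 1.577 2.221 2.374
vertex 0.2 3.155 2.768
endloop
endfacet
facet normal -0.133 -0.545 0.828
outer loop
vertex 1.407 1.524 3.435
vertex 0.03 2.458 3.828
vertex 0.5 0.525 2.632
endloop
endfacet
facet normal 0.578 0.637 0.511
outer loop
vertex 1.407 1.524 3.435
vertex 1.577 2.221 2.374
vertex 0.03 2.458 3.828
endloop
endfacet
facet normal 0.133 0.545 -0.828
outer loop
vertex 0.2 3.155 2.768
vertex 1.577 2.221 2.374
vertex -0.707 2.156 1.965
endloop
endfacet
facet normal -0.578 -0.636 -0.511
outer loop
vertex 0.67 1.222 1.572
vertex 0.5 0.525 2.632
vertex -0.707 2.156 1.965
endloop
endfacet
facet normal 0.133 0.544 -0.828
outer loop
vertex -0.707 2.156 1.965
vertex 1.577 2.221 2.374
vertex 0.67 1.222 1.572
endloop
endfacet
facet normal 0.805 -0.546 -0.230
outer loop
vertex 0.67 1.222 1.572
vertex 1.407 1.524 3.435
vertex 0.5 0.525 2.632
endloop
endfacet
facet normal 0.805 -0.546 -0.230
outer loop
vertex 1.577 2.221 2.374
vertex 1.407 1.524 3.435
vertex 0.67 1.222 1.572
endloop
endfacet
facet normal 0.722 -0.177 -0.669
outer loop
vertex 2.439 -0.912 2.18
vertex 1.875 -0.742 1.526
vertex 2.436 -0.262 2.005
endloop
endfacet
facet normal 0.147 0.258 0.955
outer loop
vertex 2.439 -0.912 2.18
vertex 2.436 -0.262 2.005
vertex 1.045 -0.538 2.294
endloop
endfacet
facet normal 0.722 -0.178 -0.668
outer loop
vertex 2.436 -0.262 2.005
vertex 1.875 -0.742 1.526
vertex 2.105 0.107 1.549
endloop
endfacet
facet normal -0.020 0.770 0.638
outer loop
vertex 2.436 -0.262 2.005
vertex 2.105 0.107 1.549
vertex 1.045 -0.538 2.294
endloop
endfacet
facet normal 0.722 -0.177 -0.669
outer loop
vertex 2.105 0.107 1.549
vertex 1.875 -0.742 1.526
vertex 1.639 -0.021 1.08
endloop
endfacet
facet normal -0.420 0.891 0.174
outer loop
vertex 2.105 0.107 1.549
vertex 1.639 -0.021 1.08
vertex 1.045 -0.538 2.294
endloop
endfacet
facet normal 0.723 -0.177 -0.668
outer loop
vertex 1.639 -0.021 1.08
vertex 1.875 -0.742 1.526
vertex 1.312 -0.571 0.872
endloop
endfacet
facet normal -0.819 0.550 -0.166
outer loop
vertex 1.639 -0.021 1.08
vertex 1.312 -0.571 0.872
vertex 1.045 -0.538 2.294
endloop
endfacet
facet normal 0.723 -0.175 -0.668
outer loop
vertex 1.312 -0.571 0.872
vertex 1.875 -0.742 1.526
vertex 1.315 -1.222 1.046
endloop
endfacet
facet normal -0.982 -0.053 -0.183
outer loop
vertex 1.312 -0.571 0.872
vertex 1.315 -1.222 1.046
vertex 1.045 -0.538 2.294
endloop
endfacet
facet normal 0.723 -0.176 -0.668
outer loop
vertex 1.315 -1.222 1.046
vertex 1.875 -0.742 1.526
vertex 1.646 -1.591 1.502
endloop
endfacet
facet normal -0.814 -0.565 0.134
outer loop
vertex 1.315 -1.222 1.046
vertex 1.646 -1.591 1.502
vertex 1.045 -0.538 2.294
endloop
endfacet
facet normal 0.723 -0.176 -0.668
outer loop
vertex 1.646 -1.591 1.502
vertex 1.875 -0.742 1.526
vertex 2.111 -1.463 1.972
endloop
endfacet
facet normal -0.415 -0.686 0.597
outer loop
vertex 1.646 -1.591 1.502
vertex 2.111 -1.463 1.972
vertex 1.045 -0.538 2.294
endloop
endfacet
facet normal 0.722 -0.177 -0.669
outer loop
vertex 2.111 -1.463 1.972
vertex 1.875 -0.742 1.526
vertex 2.439 -0.912 2.18
endloop
endfacet
facet normal -0.016 -0.345 0.939
outer loop
vertex 2.111 -1.463 1.972
vertex 2.439 -0.912 2.18
vertex 1.045 -0.538 2.294
endloop
endfacet

endsolid


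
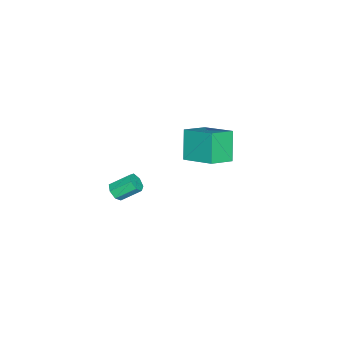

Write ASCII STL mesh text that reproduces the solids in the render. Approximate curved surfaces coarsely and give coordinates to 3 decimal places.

solid 
facet normal 0.300 -0.745 -0.596
outer loop
vertex 3.143 0.404 -0.426
vertex 2.657 0.22 -0.441
vertex 2.884 0.565 -0.758
endloop
endfacet
facet normal 0.762 0.563 -0.321
outer loop
vertex 3.143 0.404 -0.426
vertex 2.884 0.565 -0.758
vertex 2.789 1.284 0.276
endloop
endfacet
facet normal 0.760 0.565 -0.323
outer loop
vertex 2.789 1.284 0.276
vertex 2.884 0.565 -0.758
vertex 2.529 1.444 -0.056
endloop
endfacet
facet normal -0.301 0.746 0.595
outer loop
vertex 2.789 1.284 0.276
vertex 2.529 1.444 -0.056
vertex 2.303 1.1 0.261
endloop
endfacet
facet normal 0.301 -0.745 -0.595
outer loop
vertex 2.884 0.565 -0.758
vertex 2.657 0.22 -0.441
vertex 2.453 0.466 -0.852
endloop
endfacet
facet normal 0.025 0.630 -0.776
outer loop
vertex 2.884 0.565 -0.758
vertex 2.453 0.466 -0.852
vertex 2.529 1.444 -0.056
endloop
endfacet
facet normal 0.023 0.630 -0.776
outer loop
vertex 2.529 1.444 -0.056
vertex 2.453 0.466 -0.852
vertex 2.099 1.345 -0.149
endloop
endfacet
facet normal -0.300 0.746 0.595
outer loop
vertex 2.529 1.444 -0.056
vertex 2.099 1.345 -0.149
vertex 2.303 1.1 0.261
endloop
endfacet
facet normal 0.301 -0.745 -0.595
outer loop
vertex 2.453 0.466 -0.852
vertex 2.657 0.22 -0.441
vertex 2.177 0.182 -0.636
endloop
endfacet
facet normal -0.732 0.221 -0.645
outer loop
vertex 2.453 0.466 -0.852
vertex 2.177 0.182 -0.636
vertex 2.099 1.345 -0.149
endloop
endfacet
facet normal -0.730 0.222 -0.647
outer loop
vertex 2.099 1.345 -0.149
vertex 2.177 0.182 -0.636
vertex 1.822 1.061 0.066
endloop
endfacet
facet normal -0.302 0.745 0.595
outer loop
vertex 2.099 1.345 -0.149
vertex 1.822 1.061 0.066
vertex 2.303 1.1 0.261
endloop
endfacet
facet normal 0.301 -0.745 -0.595
outer loop
vertex 2.177 0.182 -0.636
vertex 2.657 0.22 -0.441
vertex 2.262 -0.073 -0.274
endloop
endfacet
facet normal -0.935 -0.354 -0.030
outer loop
vertex 2.177 0.182 -0.636
vertex 2.262 -0.073 -0.274
vertex 1.822 1.061 0.066
endloop
endfacet
facet normal -0.935 -0.354 -0.030
outer loop
vertex 1.822 1.061 0.066
vertex 2.262 -0.073 -0.274
vertex 1.907 0.806 0.429
endloop
endfacet
facet normal -0.301 0.746 0.594
outer loop
vertex 1.822 1.061 0.066
vertex 1.907 0.806 0.429
vertex 2.303 1.1 0.261
endloop
endfacet
facet normal 0.302 -0.745 -0.594
outer loop
vertex 2.262 -0.073 -0.274
vertex 2.657 0.22 -0.441
vertex 2.645 -0.107 -0.037
endloop
endfacet
facet normal -0.436 -0.663 0.609
outer loop
vertex 2.262 -0.073 -0.274
vertex 2.645 -0.107 -0.037
vertex 1.907 0.806 0.429
endloop
endfacet
facet normal -0.435 -0.663 0.610
outer loop
vertex 1.907 0.806 0.429
vertex 2.645 -0.107 -0.037
vertex 2.29 0.772 0.665
endloop
endfacet
facet normal -0.301 0.745 0.595
outer loop
vertex 1.907 0.806 0.429
vertex 2.29 0.772 0.665
vertex 2.303 1.1 0.261
endloop
endfacet
facet normal 0.300 -0.746 -0.595
outer loop
vertex 2.645 -0.107 -0.037
vertex 2.657 0.22 -0.441
vertex 3.037 0.105 -0.105
endloop
endfacet
facet normal 0.392 -0.472 0.789
outer loop
vertex 2.645 -0.107 -0.037
vertex 3.037 0.105 -0.105
vertex 2.29 0.772 0.665
endloop
endfacet
facet normal 0.392 -0.472 0.789
outer loop
vertex 2.29 0.772 0.665
vertex 3.037 0.105 -0.105
vertex 2.683 0.985 0.597
endloop
endfacet
facet normal -0.301 0.745 0.595
outer loop
vertex 2.29 0.772 0.665
vertex 2.683 0.985 0.597
vertex 2.303 1.1 0.261
endloop
endfacet
facet normal 0.301 -0.745 -0.595
outer loop
vertex 3.037 0.105 -0.105
vertex 2.657 0.22 -0.441
vertex 3.143 0.404 -0.426
endloop
endfacet
facet normal 0.925 0.074 0.374
outer loop
vertex 3.037 0.105 -0.105
vertex 3.143 0.404 -0.426
vertex 2.683 0.985 0.597
endloop
endfacet
facet normal 0.925 0.074 0.374
outer loop
vertex 2.683 0.985 0.597
vertex 3.143 0.404 -0.426
vertex 2.789 1.284 0.276
endloop
endfacet
facet normal -0.301 0.745 0.595
outer loop
vertex 2.683 0.985 0.597
vertex 2.789 1.284 0.276
vertex 2.303 1.1 0.261
endloop
endfacet
facet normal -0.536 -0.189 0.823
outer loop
vertex -2.975 2.791 -0.191
vertex -4.104 3.448 -0.775
vertex -3.537 1.168 -0.929
endloop
endfacet
facet normal 0.789 -0.459 0.408
outer loop
vertex -2.616 1.492 -2.345
vertex -2.975 2.791 -0.191
vertex -3.537 1.168 -0.929
endloop
endfacet
facet normal -0.535 -0.189 0.823
outer loop
vertex -3.537 1.168 -0.929
vertex -4.104 3.448 -0.775
vertex -4.666 1.824 -1.513
endloop
endfacet
facet normal -0.301 -0.868 -0.394
outer loop
vertex -4.666 1.824 -1.513
vertex -2.616 1.492 -2.345
vertex -3.537 1.168 -0.929
endloop
endfacet
facet normal 0.301 0.868 0.395
outer loop
vertex -2.975 2.791 -0.191
vertex -3.183 3.772 -2.191
vertex -4.104 3.448 -0.775
endloop
endfacet
facet normal 0.789 -0.459 0.408
outer loop
vertex -2.054 3.116 -1.607
vertex -2.975 2.791 -0.191
vertex -2.616 1.492 -2.345
endloop
endfacet
facet normal 0.300 0.868 0.395
outer loop
vertex -2.054 3.116 -1.607
vertex -3.183 3.772 -2.191
vertex -2.975 2.791 -0.191
endloop
endfacet
facet normal -0.789 0.459 -0.408
outer loop
vertex -4.104 3.448 -0.775
vertex -3.183 3.772 -2.191
vertex -4.666 1.824 -1.513
endloop
endfacet
facet normal -0.301 -0.868 -0.395
outer loop
vertex -3.745 2.149 -2.929
vertex -2.616 1.492 -2.345
vertex -4.666 1.824 -1.513
endloop
endfacet
facet normal -0.789 0.459 -0.408
outer loop
vertex -4.666 1.824 -1.513
vertex -3.183 3.772 -2.191
vertex -3.745 2.149 -2.929
endloop
endfacet
facet normal 0.536 0.189 -0.823
outer loop
vertex -3.745 2.149 -2.929
vertex -2.054 3.116 -1.607
vertex -2.616 1.492 -2.345
endloop
endfacet
facet normal 0.536 0.189 -0.823
outer loop
vertex -3.183 3.772 -2.191
vertex -2.054 3.116 -1.607
vertex -3.745 2.149 -2.929
endloop
endfacet

endsolid


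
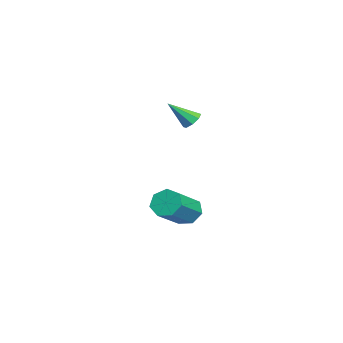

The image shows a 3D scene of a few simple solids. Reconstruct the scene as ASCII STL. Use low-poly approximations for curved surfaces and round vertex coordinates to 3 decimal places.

solid 
facet normal -0.729 0.421 -0.540
outer loop
vertex 3.102 2.731 -4.829
vertex 2.818 3.066 -4.185
vertex 3.349 3.344 -4.685
endloop
endfacet
facet normal 0.579 -0.042 -0.814
outer loop
vertex 3.102 2.731 -4.829
vertex 3.349 3.344 -4.685
vertex 4.545 1.898 -3.759
endloop
endfacet
facet normal 0.579 -0.042 -0.814
outer loop
vertex 4.545 1.898 -3.759
vertex 3.349 3.344 -4.685
vertex 4.792 2.511 -3.615
endloop
endfacet
facet normal 0.729 -0.421 0.540
outer loop
vertex 4.545 1.898 -3.759
vertex 4.792 2.511 -3.615
vertex 4.262 2.234 -3.115
endloop
endfacet
facet normal -0.729 0.421 -0.540
outer loop
vertex 3.349 3.344 -4.685
vertex 2.818 3.066 -4.185
vertex 3.196 3.748 -4.164
endloop
endfacet
facet normal 0.646 0.683 -0.340
outer loop
vertex 3.349 3.344 -4.685
vertex 3.196 3.748 -4.164
vertex 4.792 2.511 -3.615
endloop
endfacet
facet normal 0.646 0.683 -0.341
outer loop
vertex 4.792 2.511 -3.615
vertex 3.196 3.748 -4.164
vertex 4.639 2.916 -3.094
endloop
endfacet
facet normal 0.729 -0.420 0.540
outer loop
vertex 4.792 2.511 -3.615
vertex 4.639 2.916 -3.094
vertex 4.262 2.234 -3.115
endloop
endfacet
facet normal -0.729 0.421 -0.540
outer loop
vertex 3.196 3.748 -4.164
vertex 2.818 3.066 -4.185
vertex 2.759 3.639 -3.659
endloop
endfacet
facet normal 0.227 0.893 0.389
outer loop
vertex 3.196 3.748 -4.164
vertex 2.759 3.639 -3.659
vertex 4.639 2.916 -3.094
endloop
endfacet
facet normal 0.226 0.893 0.390
outer loop
vertex 4.639 2.916 -3.094
vertex 2.759 3.639 -3.659
vertex 4.202 2.806 -2.589
endloop
endfacet
facet normal 0.730 -0.420 0.540
outer loop
vertex 4.639 2.916 -3.094
vertex 4.202 2.806 -2.589
vertex 4.262 2.234 -3.115
endloop
endfacet
facet normal -0.728 0.421 -0.540
outer loop
vertex 2.759 3.639 -3.659
vertex 2.818 3.066 -4.185
vertex 2.366 3.099 -3.55
endloop
endfacet
facet normal -0.363 0.431 0.826
outer loop
vertex 2.759 3.639 -3.659
vertex 2.366 3.099 -3.55
vertex 4.202 2.806 -2.589
endloop
endfacet
facet normal -0.363 0.431 0.826
outer loop
vertex 4.202 2.806 -2.589
vertex 2.366 3.099 -3.55
vertex 3.809 2.266 -2.48
endloop
endfacet
facet normal 0.728 -0.421 0.541
outer loop
vertex 4.202 2.806 -2.589
vertex 3.809 2.266 -2.48
vertex 4.262 2.234 -3.115
endloop
endfacet
facet normal -0.729 0.420 -0.541
outer loop
vertex 2.366 3.099 -3.55
vertex 2.818 3.066 -4.185
vertex 2.314 2.534 -3.919
endloop
endfacet
facet normal -0.680 -0.356 0.641
outer loop
vertex 2.366 3.099 -3.55
vertex 2.314 2.534 -3.919
vertex 3.809 2.266 -2.48
endloop
endfacet
facet normal -0.680 -0.357 0.640
outer loop
vertex 3.809 2.266 -2.48
vertex 2.314 2.534 -3.919
vertex 3.757 1.701 -2.85
endloop
endfacet
facet normal 0.728 -0.421 0.541
outer loop
vertex 3.809 2.266 -2.48
vertex 3.757 1.701 -2.85
vertex 4.262 2.234 -3.115
endloop
endfacet
facet normal -0.729 0.420 -0.540
outer loop
vertex 2.314 2.534 -3.919
vertex 2.818 3.066 -4.185
vertex 2.642 2.37 -4.489
endloop
endfacet
facet normal -0.485 -0.874 -0.027
outer loop
vertex 2.314 2.534 -3.919
vertex 2.642 2.37 -4.489
vertex 3.757 1.701 -2.85
endloop
endfacet
facet normal -0.485 -0.874 -0.027
outer loop
vertex 3.757 1.701 -2.85
vertex 2.642 2.37 -4.489
vertex 4.085 1.537 -3.419
endloop
endfacet
facet normal 0.728 -0.421 0.541
outer loop
vertex 3.757 1.701 -2.85
vertex 4.085 1.537 -3.419
vertex 4.262 2.234 -3.115
endloop
endfacet
facet normal -0.729 0.420 -0.540
outer loop
vertex 2.642 2.37 -4.489
vertex 2.818 3.066 -4.185
vertex 3.102 2.731 -4.829
endloop
endfacet
facet normal 0.077 -0.734 -0.675
outer loop
vertex 2.642 2.37 -4.489
vertex 3.102 2.731 -4.829
vertex 4.085 1.537 -3.419
endloop
endfacet
facet normal 0.077 -0.734 -0.675
outer loop
vertex 4.085 1.537 -3.419
vertex 3.102 2.731 -4.829
vertex 4.545 1.898 -3.759
endloop
endfacet
facet normal 0.729 -0.421 0.540
outer loop
vertex 4.085 1.537 -3.419
vertex 4.545 1.898 -3.759
vertex 4.262 2.234 -3.115
endloop
endfacet
facet normal -0.084 0.713 -0.697
outer loop
vertex 3.436 3.069 0.957
vertex 3.059 3.306 1.245
vertex 3.587 3.341 1.217
endloop
endfacet
facet normal 0.902 -0.423 -0.082
outer loop
vertex 3.436 3.069 0.957
vertex 3.587 3.341 1.217
vertex 3.181 2.274 2.255
endloop
endfacet
facet normal -0.084 0.711 -0.698
outer loop
vertex 3.587 3.341 1.217
vertex 3.059 3.306 1.245
vertex 3.429 3.593 1.493
endloop
endfacet
facet normal 0.896 0.084 0.436
outer loop
vertex 3.587 3.341 1.217
vertex 3.429 3.593 1.493
vertex 3.181 2.274 2.255
endloop
endfacet
facet normal -0.084 0.712 -0.697
outer loop
vertex 3.429 3.593 1.493
vertex 3.059 3.306 1.245
vertex 3.055 3.677 1.624
endloop
endfacet
facet normal 0.382 0.407 0.830
outer loop
vertex 3.429 3.593 1.493
vertex 3.055 3.677 1.624
vertex 3.181 2.274 2.255
endloop
endfacet
facet normal -0.084 0.712 -0.698
outer loop
vertex 3.055 3.677 1.624
vertex 3.059 3.306 1.245
vertex 2.683 3.544 1.533
endloop
endfacet
facet normal -0.341 0.360 0.868
outer loop
vertex 3.055 3.677 1.624
vertex 2.683 3.544 1.533
vertex 3.181 2.274 2.255
endloop
endfacet
facet normal -0.084 0.711 -0.698
outer loop
vertex 2.683 3.544 1.533
vertex 3.059 3.306 1.245
vertex 2.531 3.271 1.273
endloop
endfacet
facet normal -0.848 -0.032 0.529
outer loop
vertex 2.683 3.544 1.533
vertex 2.531 3.271 1.273
vertex 3.181 2.274 2.255
endloop
endfacet
facet normal -0.084 0.714 -0.695
outer loop
vertex 2.531 3.271 1.273
vertex 3.059 3.306 1.245
vertex 2.689 3.02 0.996
endloop
endfacet
facet normal -0.842 -0.540 0.009
outer loop
vertex 2.531 3.271 1.273
vertex 2.689 3.02 0.996
vertex 3.181 2.274 2.255
endloop
endfacet
facet normal -0.082 0.713 -0.697
outer loop
vertex 2.689 3.02 0.996
vertex 3.059 3.306 1.245
vertex 3.064 2.936 0.866
endloop
endfacet
facet normal -0.327 -0.864 -0.384
outer loop
vertex 2.689 3.02 0.996
vertex 3.064 2.936 0.866
vertex 3.181 2.274 2.255
endloop
endfacet
facet normal -0.084 0.712 -0.697
outer loop
vertex 3.064 2.936 0.866
vertex 3.059 3.306 1.245
vertex 3.436 3.069 0.957
endloop
endfacet
facet normal 0.395 -0.816 -0.422
outer loop
vertex 3.064 2.936 0.866
vertex 3.436 3.069 0.957
vertex 3.181 2.274 2.255
endloop
endfacet

endsolid


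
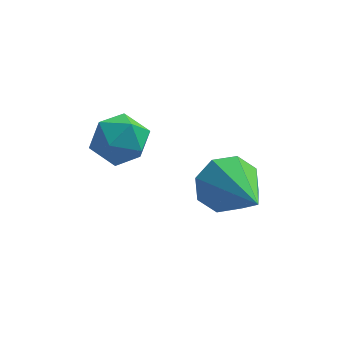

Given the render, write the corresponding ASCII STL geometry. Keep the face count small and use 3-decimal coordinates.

solid 
facet normal -0.387 0.819 -0.424
outer loop
vertex -0.83 4.22 -0.403
vertex -1.189 4.408 0.287
vertex -0.48 4.571 -0.045
endloop
endfacet
facet normal 0.814 -0.311 -0.491
outer loop
vertex -0.83 4.22 -0.403
vertex -0.48 4.571 -0.045
vertex -0.451 2.852 1.093
endloop
endfacet
facet normal -0.387 0.819 -0.424
outer loop
vertex -0.48 4.571 -0.045
vertex -1.189 4.408 0.287
vertex -0.544 4.827 0.508
endloop
endfacet
facet normal 0.994 0.071 0.082
outer loop
vertex -0.48 4.571 -0.045
vertex -0.544 4.827 0.508
vertex -0.451 2.852 1.093
endloop
endfacet
facet normal -0.387 0.819 -0.424
outer loop
vertex -0.544 4.827 0.508
vertex -1.189 4.408 0.287
vertex -0.986 4.837 0.931
endloop
endfacet
facet normal 0.674 0.239 0.699
outer loop
vertex -0.544 4.827 0.508
vertex -0.986 4.837 0.931
vertex -0.451 2.852 1.093
endloop
endfacet
facet normal -0.389 0.819 -0.423
outer loop
vertex -0.986 4.837 0.931
vertex -1.189 4.408 0.287
vertex -1.547 4.595 0.978
endloop
endfacet
facet normal 0.043 0.093 0.995
outer loop
vertex -0.986 4.837 0.931
vertex -1.547 4.595 0.978
vertex -0.451 2.852 1.093
endloop
endfacet
facet normal -0.389 0.819 -0.423
outer loop
vertex -1.547 4.595 0.978
vertex -1.189 4.408 0.287
vertex -1.897 4.244 0.62
endloop
endfacet
facet normal -0.533 -0.282 0.798
outer loop
vertex -1.547 4.595 0.978
vertex -1.897 4.244 0.62
vertex -0.451 2.852 1.093
endloop
endfacet
facet normal -0.389 0.818 -0.424
outer loop
vertex -1.897 4.244 0.62
vertex -1.189 4.408 0.287
vertex -1.833 3.988 0.067
endloop
endfacet
facet normal -0.713 -0.664 0.225
outer loop
vertex -1.897 4.244 0.62
vertex -1.833 3.988 0.067
vertex -0.451 2.852 1.093
endloop
endfacet
facet normal -0.388 0.818 -0.425
outer loop
vertex -1.833 3.988 0.067
vertex -1.189 4.408 0.287
vertex -1.391 3.978 -0.356
endloop
endfacet
facet normal -0.393 -0.832 -0.391
outer loop
vertex -1.833 3.988 0.067
vertex -1.391 3.978 -0.356
vertex -0.451 2.852 1.093
endloop
endfacet
facet normal -0.388 0.818 -0.425
outer loop
vertex -1.391 3.978 -0.356
vertex -1.189 4.408 0.287
vertex -0.83 4.22 -0.403
endloop
endfacet
facet normal 0.238 -0.686 -0.688
outer loop
vertex -1.391 3.978 -0.356
vertex -0.83 4.22 -0.403
vertex -0.451 2.852 1.093
endloop
endfacet
facet normal -0.962 0.154 0.224
outer loop
vertex -4.026 4.05 2.455
vertex -4.154 3.327 2.401
vertex -3.957 3.618 3.048
endloop
endfacet
facet normal -0.548 0.645 0.533
outer loop
vertex -4.026 4.05 2.455
vertex -3.957 3.618 3.048
vertex -3.461 4.147 2.918
endloop
endfacet
facet normal -0.186 0.982 0.021
outer loop
vertex -4.026 4.05 2.455
vertex -3.461 4.147 2.918
vertex -3.352 4.183 2.191
endloop
endfacet
facet normal -0.376 0.700 -0.607
outer loop
vertex -4.026 4.05 2.455
vertex -3.352 4.183 2.191
vertex -3.78 3.676 1.871
endloop
endfacet
facet normal -0.856 0.188 -0.481
outer loop
vertex -4.026 4.05 2.455
vertex -3.78 3.676 1.871
vertex -4.154 3.327 2.401
endloop
endfacet
facet normal -0.077 0.305 0.949
outer loop
vertex -3.461 4.147 2.918
vertex -3.957 3.618 3.048
vertex -3.24 3.484 3.149
endloop
endfacet
facet normal -0.748 -0.490 0.448
outer loop
vertex -3.957 3.618 3.048
vertex -4.154 3.327 2.401
vertex -3.668 2.977 2.829
endloop
endfacet
facet normal -0.577 -0.433 -0.692
outer loop
vertex -4.154 3.327 2.401
vertex -3.78 3.676 1.871
vertex -3.559 3.013 2.102
endloop
endfacet
facet normal 0.200 0.396 -0.896
outer loop
vertex -3.78 3.676 1.871
vertex -3.352 4.183 2.191
vertex -3.063 3.542 1.972
endloop
endfacet
facet normal 0.509 0.852 0.119
outer loop
vertex -3.352 4.183 2.191
vertex -3.461 4.147 2.918
vertex -2.866 3.833 2.619
endloop
endfacet
facet normal 0.376 -0.700 0.607
outer loop
vertex -2.994 3.11 2.565
vertex -3.24 3.484 3.149
vertex -3.668 2.977 2.829
endloop
endfacet
facet normal 0.186 -0.982 -0.021
outer loop
vertex -2.994 3.11 2.565
vertex -3.668 2.977 2.829
vertex -3.559 3.013 2.102
endloop
endfacet
facet normal 0.548 -0.645 -0.533
outer loop
vertex -2.994 3.11 2.565
vertex -3.559 3.013 2.102
vertex -3.063 3.542 1.972
endloop
endfacet
facet normal 0.962 -0.154 -0.224
outer loop
vertex -2.994 3.11 2.565
vertex -3.063 3.542 1.972
vertex -2.866 3.833 2.619
endloop
endfacet
facet normal 0.856 -0.188 0.481
outer loop
vertex -2.994 3.11 2.565
vertex -2.866 3.833 2.619
vertex -3.24 3.484 3.149
endloop
endfacet
facet normal -0.200 -0.396 0.896
outer loop
vertex -3.668 2.977 2.829
vertex -3.24 3.484 3.149
vertex -3.957 3.618 3.048
endloop
endfacet
facet normal -0.509 -0.852 -0.119
outer loop
vertex -3.559 3.013 2.102
vertex -3.668 2.977 2.829
vertex -4.154 3.327 2.401
endloop
endfacet
facet normal 0.077 -0.305 -0.949
outer loop
vertex -3.063 3.542 1.972
vertex -3.559 3.013 2.102
vertex -3.78 3.676 1.871
endloop
endfacet
facet normal 0.748 0.490 -0.448
outer loop
vertex -2.866 3.833 2.619
vertex -3.063 3.542 1.972
vertex -3.352 4.183 2.191
endloop
endfacet
facet normal 0.577 0.433 0.692
outer loop
vertex -3.24 3.484 3.149
vertex -2.866 3.833 2.619
vertex -3.461 4.147 2.918
endloop
endfacet

endsolid


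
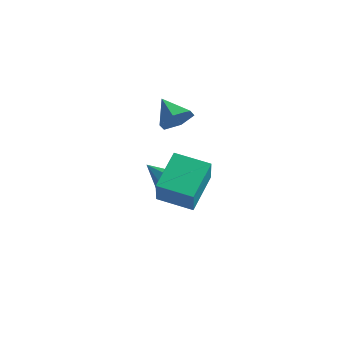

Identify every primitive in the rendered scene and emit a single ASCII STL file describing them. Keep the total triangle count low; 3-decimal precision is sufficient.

solid 
facet normal -0.907 -0.370 0.202
outer loop
vertex 2.154 -2.976 3.375
vertex 1.696 -1.29 4.409
vertex 1.523 -2.24 1.895
endloop
endfacet
facet normal 0.226 -0.830 -0.509
outer loop
vertex 3.064 -1.61 1.551
vertex 2.154 -2.976 3.375
vertex 1.523 -2.24 1.895
endloop
endfacet
facet normal -0.907 -0.370 0.202
outer loop
vertex 1.523 -2.24 1.895
vertex 1.696 -1.29 4.409
vertex 1.065 -0.554 2.929
endloop
endfacet
facet normal -0.357 0.416 -0.836
outer loop
vertex 1.065 -0.554 2.929
vertex 3.064 -1.61 1.551
vertex 1.523 -2.24 1.895
endloop
endfacet
facet normal 0.357 -0.416 0.836
outer loop
vertex 2.154 -2.976 3.375
vertex 3.237 -0.66 4.065
vertex 1.696 -1.29 4.409
endloop
endfacet
facet normal 0.226 -0.830 -0.509
outer loop
vertex 3.695 -2.346 3.031
vertex 2.154 -2.976 3.375
vertex 3.064 -1.61 1.551
endloop
endfacet
facet normal 0.357 -0.416 0.836
outer loop
vertex 3.695 -2.346 3.031
vertex 3.237 -0.66 4.065
vertex 2.154 -2.976 3.375
endloop
endfacet
facet normal -0.226 0.830 0.509
outer loop
vertex 1.696 -1.29 4.409
vertex 3.237 -0.66 4.065
vertex 1.065 -0.554 2.929
endloop
endfacet
facet normal -0.357 0.416 -0.836
outer loop
vertex 2.606 0.076 2.585
vertex 3.064 -1.61 1.551
vertex 1.065 -0.554 2.929
endloop
endfacet
facet normal -0.226 0.830 0.509
outer loop
vertex 1.065 -0.554 2.929
vertex 3.237 -0.66 4.065
vertex 2.606 0.076 2.585
endloop
endfacet
facet normal 0.907 0.370 -0.202
outer loop
vertex 2.606 0.076 2.585
vertex 3.695 -2.346 3.031
vertex 3.064 -1.61 1.551
endloop
endfacet
facet normal 0.907 0.370 -0.202
outer loop
vertex 3.237 -0.66 4.065
vertex 3.695 -2.346 3.031
vertex 2.606 0.076 2.585
endloop
endfacet
facet normal 0.821 -0.233 -0.522
outer loop
vertex -1.795 3.848 3.323
vertex -2.332 3.551 2.611
vertex -2.054 4.448 2.647
endloop
endfacet
facet normal 0.057 0.757 0.650
outer loop
vertex -1.795 3.848 3.323
vertex -2.054 4.448 2.647
vertex -3.588 3.909 3.409
endloop
endfacet
facet normal 0.821 -0.233 -0.521
outer loop
vertex -2.054 4.448 2.647
vertex -2.332 3.551 2.611
vertex -2.591 4.15 1.935
endloop
endfacet
facet normal -0.375 0.921 -0.103
outer loop
vertex -2.054 4.448 2.647
vertex -2.591 4.15 1.935
vertex -3.588 3.909 3.409
endloop
endfacet
facet normal 0.820 -0.234 -0.522
outer loop
vertex -2.591 4.15 1.935
vertex -2.332 3.551 2.611
vertex -2.869 3.253 1.9
endloop
endfacet
facet normal -0.817 0.273 -0.508
outer loop
vertex -2.591 4.15 1.935
vertex -2.869 3.253 1.9
vertex -3.588 3.909 3.409
endloop
endfacet
facet normal 0.820 -0.235 -0.521
outer loop
vertex -2.869 3.253 1.9
vertex -2.332 3.551 2.611
vertex -2.611 2.654 2.576
endloop
endfacet
facet normal -0.828 -0.538 -0.161
outer loop
vertex -2.869 3.253 1.9
vertex -2.611 2.654 2.576
vertex -3.588 3.909 3.409
endloop
endfacet
facet normal 0.821 -0.235 -0.521
outer loop
vertex -2.611 2.654 2.576
vertex -2.332 3.551 2.611
vertex -2.074 2.951 3.288
endloop
endfacet
facet normal -0.397 -0.702 0.592
outer loop
vertex -2.611 2.654 2.576
vertex -2.074 2.951 3.288
vertex -3.588 3.909 3.409
endloop
endfacet
facet normal 0.821 -0.235 -0.521
outer loop
vertex -2.074 2.951 3.288
vertex -2.332 3.551 2.611
vertex -1.795 3.848 3.323
endloop
endfacet
facet normal 0.046 -0.053 0.998
outer loop
vertex -2.074 2.951 3.288
vertex -1.795 3.848 3.323
vertex -3.588 3.909 3.409
endloop
endfacet
facet normal 0.939 -0.053 -0.339
outer loop
vertex -0.801 1.861 0.564
vertex -1.052 1.549 -0.082
vertex -0.925 2.259 0.158
endloop
endfacet
facet normal -0.143 0.685 0.715
outer loop
vertex -0.801 1.861 0.564
vertex -0.925 2.259 0.158
vertex -2.508 1.631 0.442
endloop
endfacet
facet normal 0.940 -0.054 -0.338
outer loop
vertex -0.925 2.259 0.158
vertex -1.052 1.549 -0.082
vertex -1.123 2.24 -0.389
endloop
endfacet
facet normal -0.352 0.931 0.095
outer loop
vertex -0.925 2.259 0.158
vertex -1.123 2.24 -0.389
vertex -2.508 1.631 0.442
endloop
endfacet
facet normal 0.940 -0.054 -0.338
outer loop
vertex -1.123 2.24 -0.389
vertex -1.052 1.549 -0.082
vertex -1.279 1.817 -0.756
endloop
endfacet
facet normal -0.581 0.645 -0.496
outer loop
vertex -1.123 2.24 -0.389
vertex -1.279 1.817 -0.756
vertex -2.508 1.631 0.442
endloop
endfacet
facet normal 0.940 -0.053 -0.338
outer loop
vertex -1.279 1.817 -0.756
vertex -1.052 1.549 -0.082
vertex -1.302 1.236 -0.728
endloop
endfacet
facet normal -0.697 -0.007 -0.717
outer loop
vertex -1.279 1.817 -0.756
vertex -1.302 1.236 -0.728
vertex -2.508 1.631 0.442
endloop
endfacet
facet normal 0.940 -0.054 -0.338
outer loop
vertex -1.302 1.236 -0.728
vertex -1.052 1.549 -0.082
vertex -1.179 0.839 -0.322
endloop
endfacet
facet normal -0.632 -0.641 -0.435
outer loop
vertex -1.302 1.236 -0.728
vertex -1.179 0.839 -0.322
vertex -2.508 1.631 0.442
endloop
endfacet
facet normal 0.939 -0.053 -0.339
outer loop
vertex -1.179 0.839 -0.322
vertex -1.052 1.549 -0.082
vertex -0.981 0.857 0.224
endloop
endfacet
facet normal -0.424 -0.887 0.183
outer loop
vertex -1.179 0.839 -0.322
vertex -0.981 0.857 0.224
vertex -2.508 1.631 0.442
endloop
endfacet
facet normal 0.939 -0.054 -0.340
outer loop
vertex -0.981 0.857 0.224
vertex -1.052 1.549 -0.082
vertex -0.824 1.281 0.591
endloop
endfacet
facet normal -0.193 -0.600 0.776
outer loop
vertex -0.981 0.857 0.224
vertex -0.824 1.281 0.591
vertex -2.508 1.631 0.442
endloop
endfacet
facet normal 0.939 -0.053 -0.339
outer loop
vertex -0.824 1.281 0.591
vertex -1.052 1.549 -0.082
vertex -0.801 1.861 0.564
endloop
endfacet
facet normal -0.078 0.049 0.996
outer loop
vertex -0.824 1.281 0.591
vertex -0.801 1.861 0.564
vertex -2.508 1.631 0.442
endloop
endfacet

endsolid


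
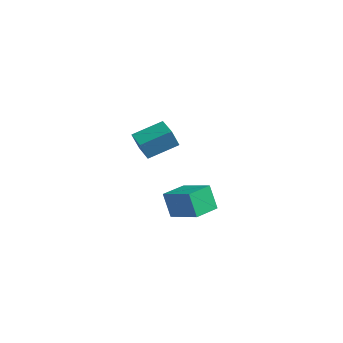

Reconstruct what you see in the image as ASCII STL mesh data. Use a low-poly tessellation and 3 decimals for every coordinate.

solid 
facet normal -0.892 0.451 0.035
outer loop
vertex -4.911 2.048 1.65
vertex -3.963 3.863 2.429
vertex -4.721 2.527 0.305
endloop
endfacet
facet normal -0.433 -0.828 -0.356
outer loop
vertex -3.357 1.837 0.251
vertex -4.911 2.048 1.65
vertex -4.721 2.527 0.305
endloop
endfacet
facet normal -0.892 0.451 0.035
outer loop
vertex -4.721 2.527 0.305
vertex -3.963 3.863 2.429
vertex -3.774 4.341 1.084
endloop
endfacet
facet normal 0.131 0.333 -0.934
outer loop
vertex -3.774 4.341 1.084
vertex -3.357 1.837 0.251
vertex -4.721 2.527 0.305
endloop
endfacet
facet normal -0.131 -0.332 0.934
outer loop
vertex -4.911 2.048 1.65
vertex -2.599 3.173 2.375
vertex -3.963 3.863 2.429
endloop
endfacet
facet normal -0.432 -0.829 -0.355
outer loop
vertex -3.546 1.359 1.596
vertex -4.911 2.048 1.65
vertex -3.357 1.837 0.251
endloop
endfacet
facet normal -0.131 -0.333 0.934
outer loop
vertex -3.546 1.359 1.596
vertex -2.599 3.173 2.375
vertex -4.911 2.048 1.65
endloop
endfacet
facet normal 0.433 0.828 0.355
outer loop
vertex -3.963 3.863 2.429
vertex -2.599 3.173 2.375
vertex -3.774 4.341 1.084
endloop
endfacet
facet normal 0.131 0.333 -0.934
outer loop
vertex -2.409 3.652 1.03
vertex -3.357 1.837 0.251
vertex -3.774 4.341 1.084
endloop
endfacet
facet normal 0.432 0.828 0.356
outer loop
vertex -3.774 4.341 1.084
vertex -2.599 3.173 2.375
vertex -2.409 3.652 1.03
endloop
endfacet
facet normal 0.892 -0.451 -0.035
outer loop
vertex -2.409 3.652 1.03
vertex -3.546 1.359 1.596
vertex -3.357 1.837 0.251
endloop
endfacet
facet normal 0.892 -0.451 -0.035
outer loop
vertex -2.599 3.173 2.375
vertex -3.546 1.359 1.596
vertex -2.409 3.652 1.03
endloop
endfacet
facet normal -0.912 -0.001 -0.411
outer loop
vertex 2.279 -2.967 1.981
vertex 2.325 -1.261 1.875
vertex 2.976 -3.081 0.434
endloop
endfacet
facet normal -0.027 -0.998 0.062
outer loop
vertex 4.955 -3.079 1.325
vertex 2.279 -2.967 1.981
vertex 2.976 -3.081 0.434
endloop
endfacet
facet normal -0.912 -0.001 -0.411
outer loop
vertex 2.976 -3.081 0.434
vertex 2.325 -1.261 1.875
vertex 3.022 -1.375 0.328
endloop
endfacet
facet normal 0.410 -0.068 -0.910
outer loop
vertex 3.022 -1.375 0.328
vertex 4.955 -3.079 1.325
vertex 2.976 -3.081 0.434
endloop
endfacet
facet normal -0.410 0.068 0.910
outer loop
vertex 2.279 -2.967 1.981
vertex 4.304 -1.259 2.766
vertex 2.325 -1.261 1.875
endloop
endfacet
facet normal -0.027 -0.998 0.062
outer loop
vertex 4.258 -2.965 2.872
vertex 2.279 -2.967 1.981
vertex 4.955 -3.079 1.325
endloop
endfacet
facet normal -0.410 0.068 0.910
outer loop
vertex 4.258 -2.965 2.872
vertex 4.304 -1.259 2.766
vertex 2.279 -2.967 1.981
endloop
endfacet
facet normal 0.027 0.998 -0.062
outer loop
vertex 2.325 -1.261 1.875
vertex 4.304 -1.259 2.766
vertex 3.022 -1.375 0.328
endloop
endfacet
facet normal 0.410 -0.068 -0.910
outer loop
vertex 5.001 -1.373 1.219
vertex 4.955 -3.079 1.325
vertex 3.022 -1.375 0.328
endloop
endfacet
facet normal 0.027 0.998 -0.062
outer loop
vertex 3.022 -1.375 0.328
vertex 4.304 -1.259 2.766
vertex 5.001 -1.373 1.219
endloop
endfacet
facet normal 0.912 0.001 0.411
outer loop
vertex 5.001 -1.373 1.219
vertex 4.258 -2.965 2.872
vertex 4.955 -3.079 1.325
endloop
endfacet
facet normal 0.912 0.001 0.411
outer loop
vertex 4.304 -1.259 2.766
vertex 4.258 -2.965 2.872
vertex 5.001 -1.373 1.219
endloop
endfacet

endsolid


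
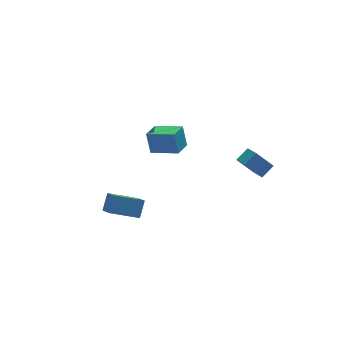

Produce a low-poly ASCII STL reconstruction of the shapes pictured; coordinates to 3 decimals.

solid 
facet normal -0.745 0.610 -0.269
outer loop
vertex -1.277 0.98 0.563
vertex -0.414 1.915 0.295
vertex -1.177 0.488 -0.829
endloop
endfacet
facet normal -0.663 -0.719 0.207
outer loop
vertex 0.194 -0.635 -0.335
vertex -1.277 0.98 0.563
vertex -1.177 0.488 -0.829
endloop
endfacet
facet normal -0.745 0.610 -0.268
outer loop
vertex -1.177 0.488 -0.829
vertex -0.414 1.915 0.295
vertex -0.315 1.423 -1.098
endloop
endfacet
facet normal 0.067 -0.332 -0.941
outer loop
vertex -0.315 1.423 -1.098
vertex 0.194 -0.635 -0.335
vertex -1.177 0.488 -0.829
endloop
endfacet
facet normal -0.067 0.332 0.941
outer loop
vertex -1.277 0.98 0.563
vertex 0.957 0.792 0.789
vertex -0.414 1.915 0.295
endloop
endfacet
facet normal -0.663 -0.719 0.207
outer loop
vertex 0.095 -0.143 1.058
vertex -1.277 0.98 0.563
vertex 0.194 -0.635 -0.335
endloop
endfacet
facet normal -0.067 0.333 0.941
outer loop
vertex 0.095 -0.143 1.058
vertex 0.957 0.792 0.789
vertex -1.277 0.98 0.563
endloop
endfacet
facet normal 0.663 0.719 -0.207
outer loop
vertex -0.414 1.915 0.295
vertex 0.957 0.792 0.789
vertex -0.315 1.423 -1.098
endloop
endfacet
facet normal 0.068 -0.332 -0.941
outer loop
vertex 1.057 0.3 -0.603
vertex 0.194 -0.635 -0.335
vertex -0.315 1.423 -1.098
endloop
endfacet
facet normal 0.663 0.719 -0.207
outer loop
vertex -0.315 1.423 -1.098
vertex 0.957 0.792 0.789
vertex 1.057 0.3 -0.603
endloop
endfacet
facet normal 0.745 -0.611 0.269
outer loop
vertex 1.057 0.3 -0.603
vertex 0.095 -0.143 1.058
vertex 0.194 -0.635 -0.335
endloop
endfacet
facet normal 0.745 -0.610 0.269
outer loop
vertex 0.957 0.792 0.789
vertex 0.095 -0.143 1.058
vertex 1.057 0.3 -0.603
endloop
endfacet
facet normal -0.901 0.131 0.414
outer loop
vertex -5.032 -3.623 -1.728
vertex -4.522 -2.986 -0.821
vertex -5.165 -2.679 -2.316
endloop
endfacet
facet normal -0.418 -0.522 -0.744
outer loop
vertex -3.418 -2.934 -3.119
vertex -5.032 -3.623 -1.728
vertex -5.165 -2.679 -2.316
endloop
endfacet
facet normal -0.901 0.131 0.414
outer loop
vertex -5.165 -2.679 -2.316
vertex -4.522 -2.986 -0.821
vertex -4.655 -2.042 -1.409
endloop
endfacet
facet normal -0.118 0.843 -0.525
outer loop
vertex -4.655 -2.042 -1.409
vertex -3.418 -2.934 -3.119
vertex -5.165 -2.679 -2.316
endloop
endfacet
facet normal 0.118 -0.843 0.525
outer loop
vertex -5.032 -3.623 -1.728
vertex -2.775 -3.241 -1.624
vertex -4.522 -2.986 -0.821
endloop
endfacet
facet normal -0.418 -0.522 -0.744
outer loop
vertex -3.285 -3.878 -2.531
vertex -5.032 -3.623 -1.728
vertex -3.418 -2.934 -3.119
endloop
endfacet
facet normal 0.118 -0.843 0.525
outer loop
vertex -3.285 -3.878 -2.531
vertex -2.775 -3.241 -1.624
vertex -5.032 -3.623 -1.728
endloop
endfacet
facet normal 0.418 0.522 0.744
outer loop
vertex -4.522 -2.986 -0.821
vertex -2.775 -3.241 -1.624
vertex -4.655 -2.042 -1.409
endloop
endfacet
facet normal -0.118 0.843 -0.525
outer loop
vertex -2.908 -2.297 -2.212
vertex -3.418 -2.934 -3.119
vertex -4.655 -2.042 -1.409
endloop
endfacet
facet normal 0.418 0.522 0.744
outer loop
vertex -4.655 -2.042 -1.409
vertex -2.775 -3.241 -1.624
vertex -2.908 -2.297 -2.212
endloop
endfacet
facet normal 0.901 -0.131 -0.414
outer loop
vertex -2.908 -2.297 -2.212
vertex -3.285 -3.878 -2.531
vertex -3.418 -2.934 -3.119
endloop
endfacet
facet normal 0.901 -0.131 -0.414
outer loop
vertex -2.775 -3.241 -1.624
vertex -3.285 -3.878 -2.531
vertex -2.908 -2.297 -2.212
endloop
endfacet
facet normal -0.782 -0.293 -0.550
outer loop
vertex 3.013 -4.224 0.869
vertex 2.99 -2.94 0.217
vertex 3.917 -4.725 -0.149
endloop
endfacet
facet normal 0.016 -0.891 0.453
outer loop
vertex 4.73 -4.42 0.423
vertex 3.013 -4.224 0.869
vertex 3.917 -4.725 -0.149
endloop
endfacet
facet normal -0.782 -0.294 -0.549
outer loop
vertex 3.917 -4.725 -0.149
vertex 2.99 -2.94 0.217
vertex 3.893 -3.441 -0.801
endloop
endfacet
facet normal 0.623 -0.345 -0.702
outer loop
vertex 3.893 -3.441 -0.801
vertex 4.73 -4.42 0.423
vertex 3.917 -4.725 -0.149
endloop
endfacet
facet normal -0.623 0.345 0.702
outer loop
vertex 3.013 -4.224 0.869
vertex 3.803 -2.635 0.789
vertex 2.99 -2.94 0.217
endloop
endfacet
facet normal 0.016 -0.891 0.453
outer loop
vertex 3.827 -3.919 1.441
vertex 3.013 -4.224 0.869
vertex 4.73 -4.42 0.423
endloop
endfacet
facet normal -0.623 0.345 0.702
outer loop
vertex 3.827 -3.919 1.441
vertex 3.803 -2.635 0.789
vertex 3.013 -4.224 0.869
endloop
endfacet
facet normal -0.016 0.891 -0.453
outer loop
vertex 2.99 -2.94 0.217
vertex 3.803 -2.635 0.789
vertex 3.893 -3.441 -0.801
endloop
endfacet
facet normal 0.623 -0.345 -0.702
outer loop
vertex 4.707 -3.136 -0.229
vertex 4.73 -4.42 0.423
vertex 3.893 -3.441 -0.801
endloop
endfacet
facet normal -0.016 0.891 -0.453
outer loop
vertex 3.893 -3.441 -0.801
vertex 3.803 -2.635 0.789
vertex 4.707 -3.136 -0.229
endloop
endfacet
facet normal 0.782 0.293 0.550
outer loop
vertex 4.707 -3.136 -0.229
vertex 3.827 -3.919 1.441
vertex 4.73 -4.42 0.423
endloop
endfacet
facet normal 0.782 0.294 0.550
outer loop
vertex 3.803 -2.635 0.789
vertex 3.827 -3.919 1.441
vertex 4.707 -3.136 -0.229
endloop
endfacet

endsolid
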